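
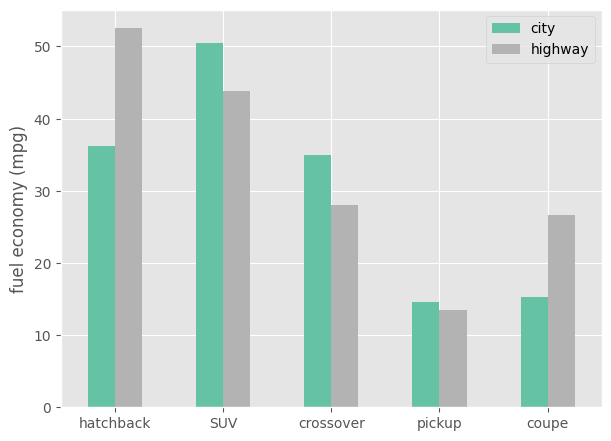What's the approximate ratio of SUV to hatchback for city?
SUV ≈ 50, hatchback ≈ 35; 50/35 ≈ 1.43.

≈ 1.43×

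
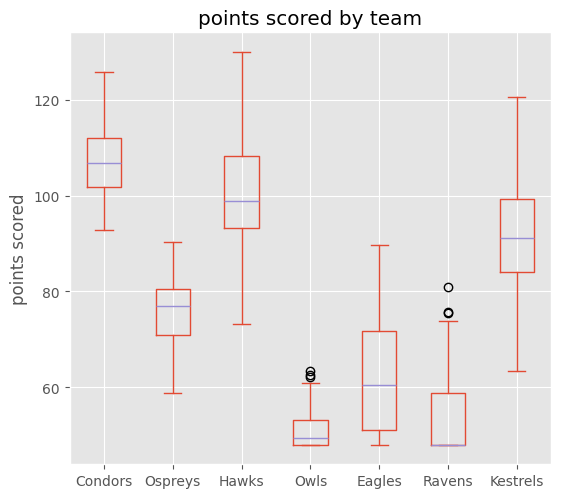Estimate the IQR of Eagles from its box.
Q3 ≈ 70, Q1 ≈ 50; IQR ≈ 20.

≈ 20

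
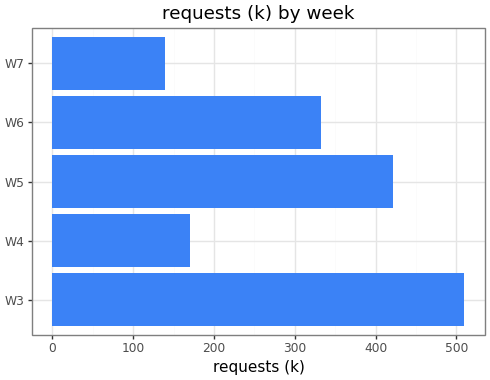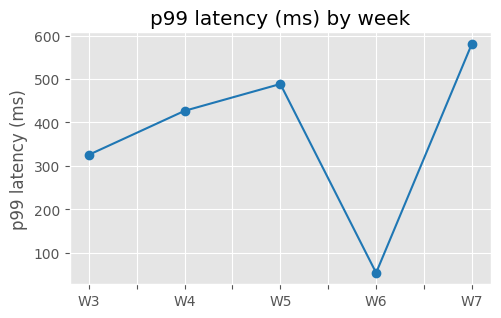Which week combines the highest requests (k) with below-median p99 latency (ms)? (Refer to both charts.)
W3

Chart 2 median p99 latency (ms) ≈ 400; below-median weeks: W3, W6. Among those, W3 has the highest requests (k) (≈ 500).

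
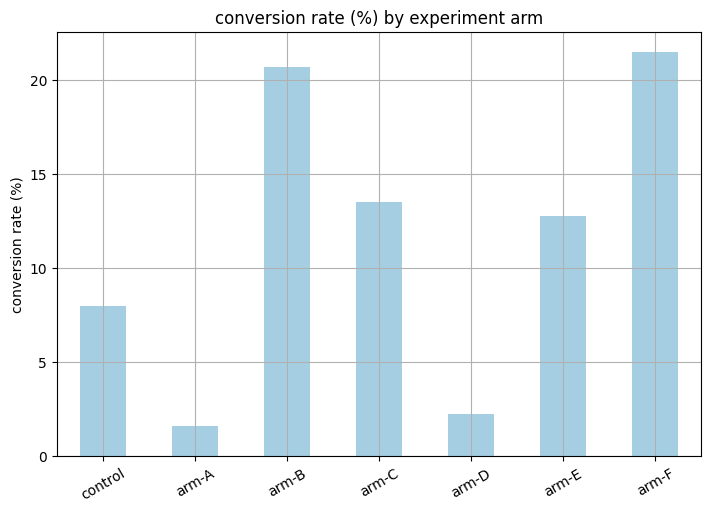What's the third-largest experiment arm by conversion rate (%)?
arm-C

Top 4: arm-F ≈ 22, arm-B ≈ 20, arm-C ≈ 14, arm-E ≈ 12.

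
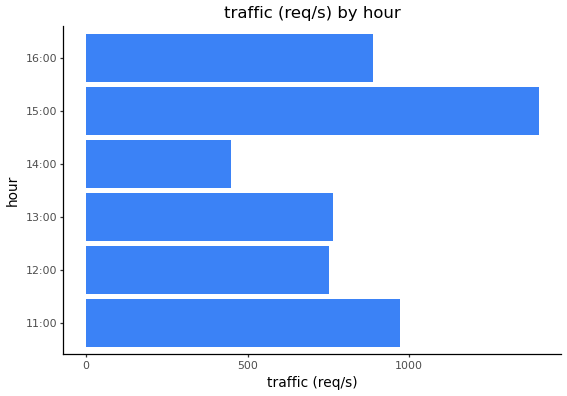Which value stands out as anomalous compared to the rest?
15:00 ≈ 1400; the rest sit between ≈ 400 and ≈ 1000.

15:00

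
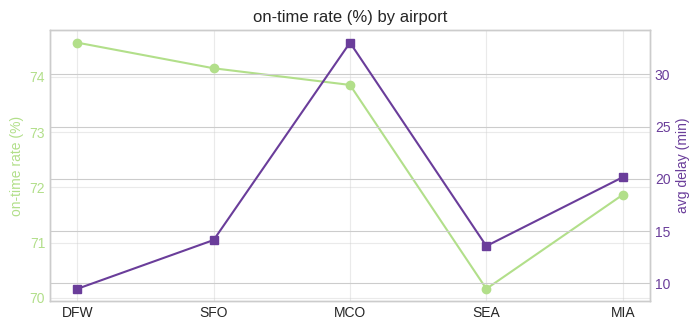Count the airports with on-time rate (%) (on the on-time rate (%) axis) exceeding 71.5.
4

Above 71.5: DFW, SFO, MCO, MIA.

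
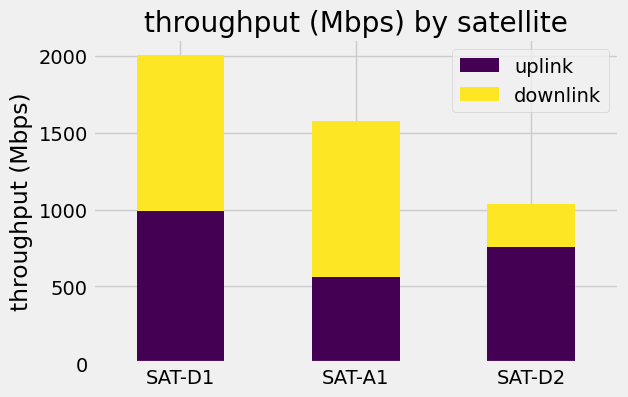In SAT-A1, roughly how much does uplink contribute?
uplink top ≈ 600, bottom ≈ 0; segment ≈ 600.

≈ 600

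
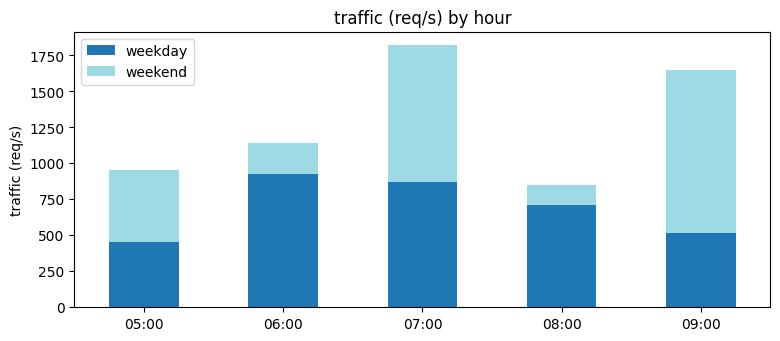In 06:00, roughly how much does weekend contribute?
≈ 200

weekend top ≈ 1200, bottom ≈ 1000; segment ≈ 200.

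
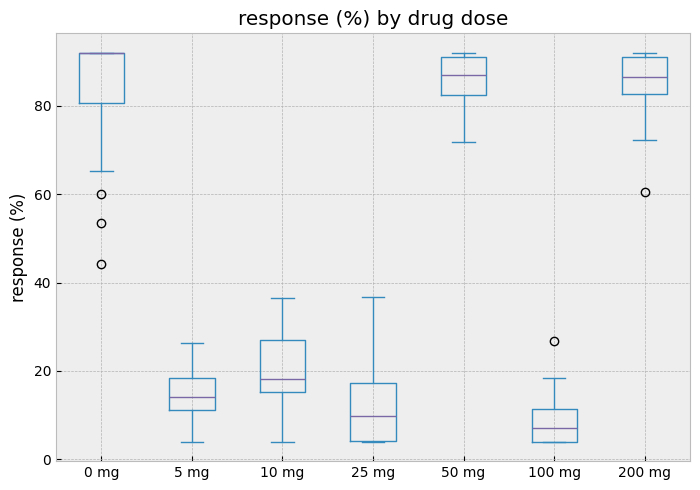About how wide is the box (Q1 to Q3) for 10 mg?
Q3 ≈ 30, Q1 ≈ 20; IQR ≈ 10.

≈ 10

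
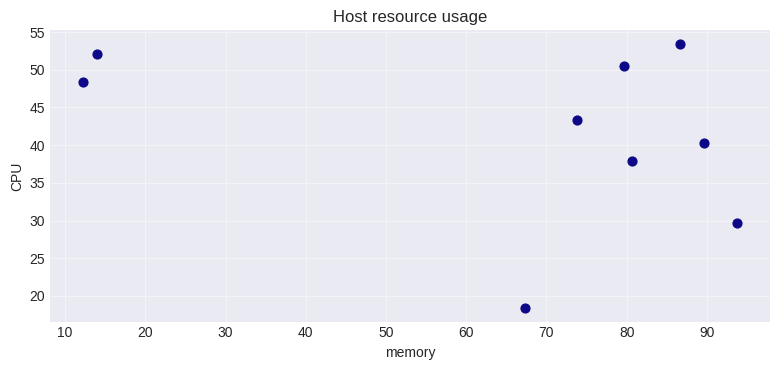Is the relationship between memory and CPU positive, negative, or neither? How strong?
negative, weak

Points are negatively correlated; weak (|r| ≈ 0.3).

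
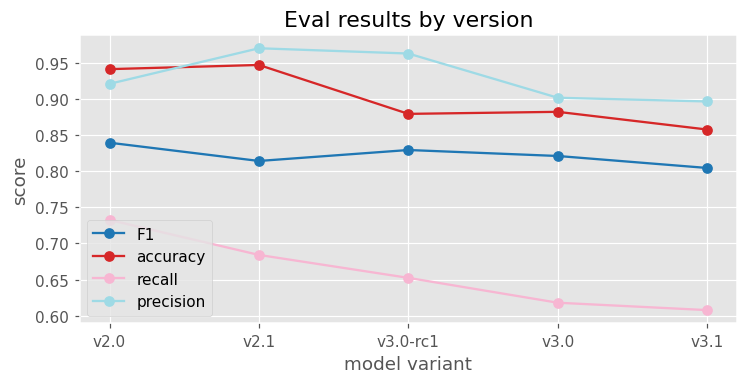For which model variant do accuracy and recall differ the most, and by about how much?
v3.0: accuracy ≈ 0.90, recall ≈ 0.60 → gap ≈ 0.30. Next-largest (v2.1) is only ≈ 0.25.

v3.0, ≈ 0.30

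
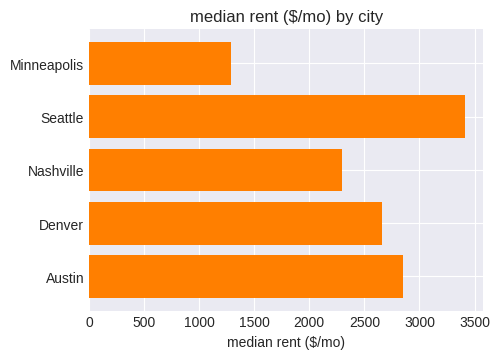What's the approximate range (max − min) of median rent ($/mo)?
Max Seattle ≈ 3500, min Minneapolis ≈ 1500; range ≈ 2000.

≈ 2000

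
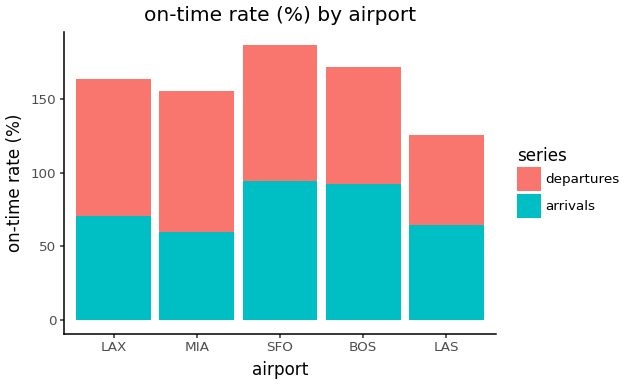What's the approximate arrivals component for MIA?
arrivals top ≈ 60, bottom ≈ 0; segment ≈ 60.

≈ 60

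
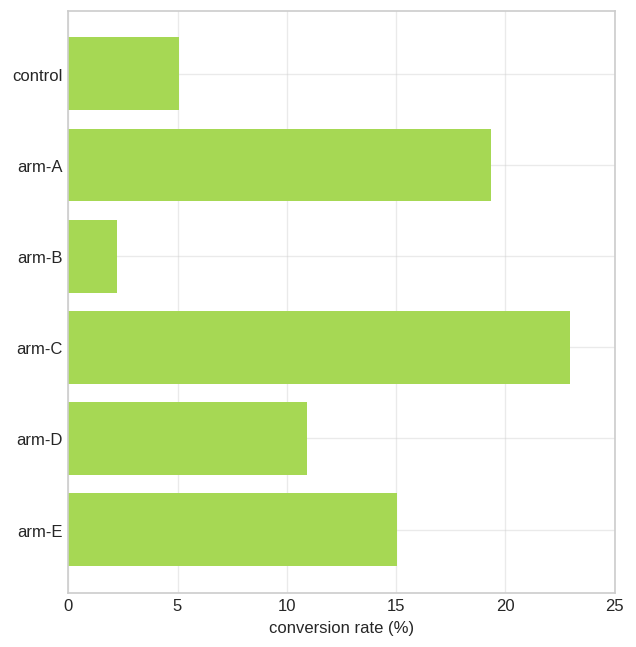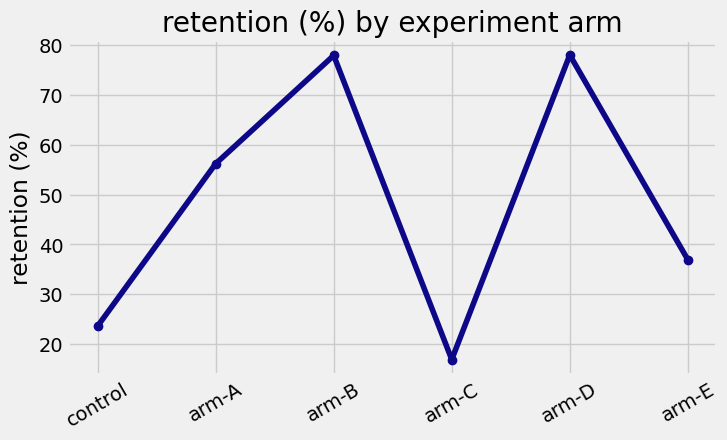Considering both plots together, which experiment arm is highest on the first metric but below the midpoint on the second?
Chart 2 median retention (%) ≈ 50; below-median experiment arms: control, arm-C, arm-E. Among those, arm-C has the highest conversion rate (%) (≈ 25).

arm-C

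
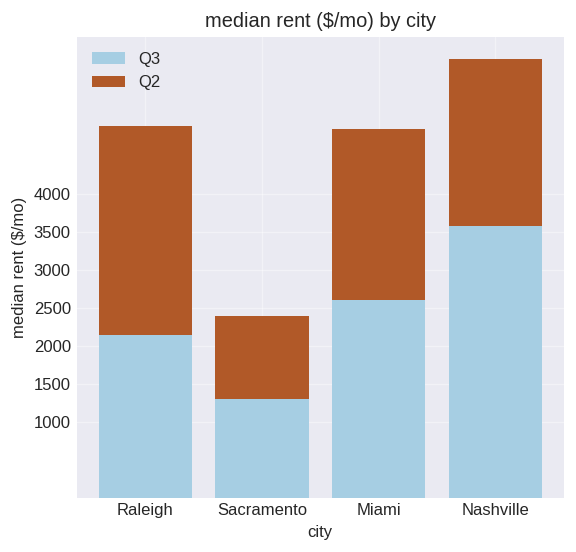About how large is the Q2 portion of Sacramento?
Q2 top ≈ 2500, bottom ≈ 1500; segment ≈ 1000.

≈ 1000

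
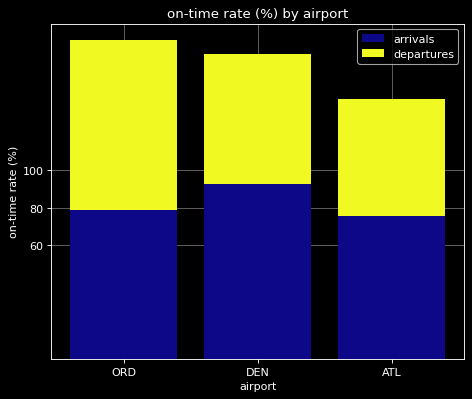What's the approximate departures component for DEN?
departures top ≈ 160, bottom ≈ 100; segment ≈ 60.

≈ 60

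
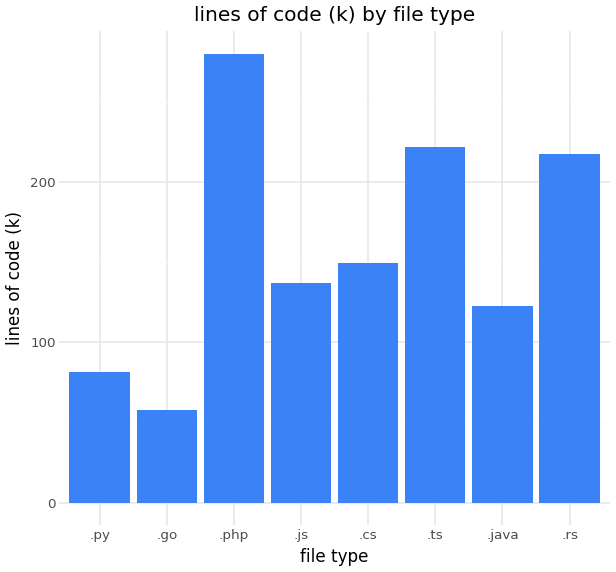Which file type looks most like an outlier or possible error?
.php ≈ 275; the rest sit between ≈ 50 and ≈ 225.

.php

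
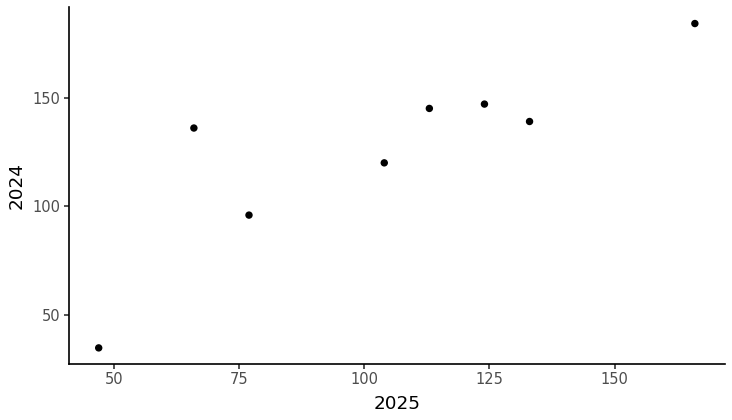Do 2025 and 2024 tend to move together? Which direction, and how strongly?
Points are positively correlated; strong (|r| ≈ 0.8).

positive, strong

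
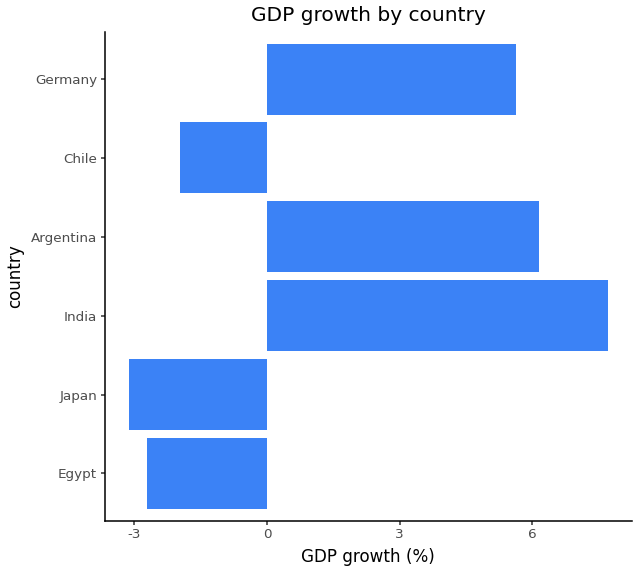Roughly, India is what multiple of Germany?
≈ 1.33×

India ≈ 8, Germany ≈ 6; 8/6 ≈ 1.33.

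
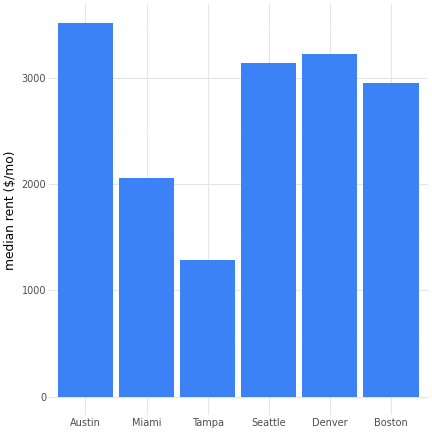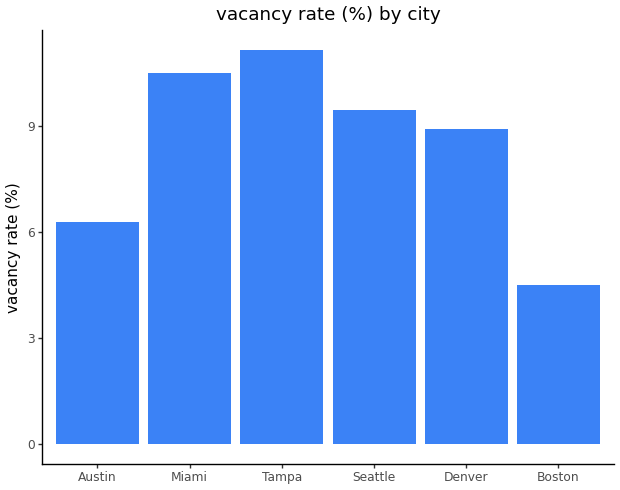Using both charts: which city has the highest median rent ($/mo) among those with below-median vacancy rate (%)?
Austin

Chart 2 median vacancy rate (%) ≈ 10; below-median cities: Austin, Denver, Boston. Among those, Austin has the highest median rent ($/mo) (≈ 3500).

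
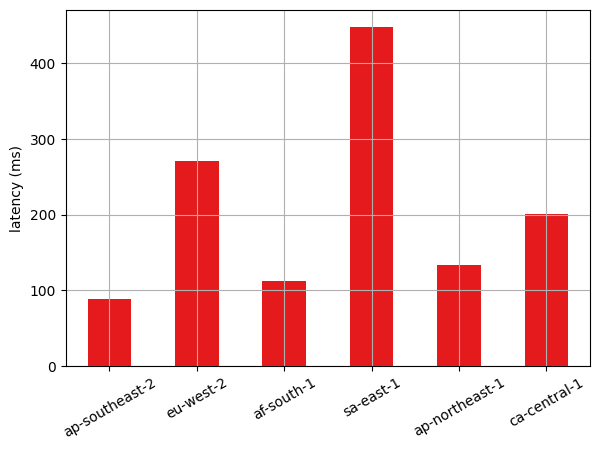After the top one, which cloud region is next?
Top 3: sa-east-1 ≈ 450, eu-west-2 ≈ 250, ca-central-1 ≈ 200.

eu-west-2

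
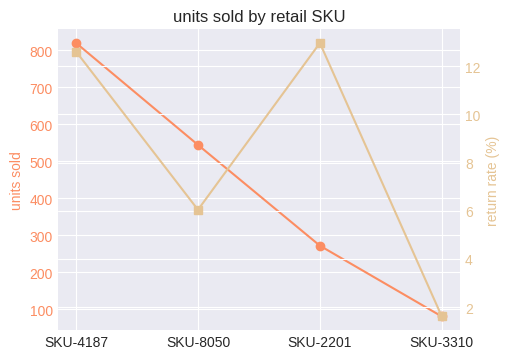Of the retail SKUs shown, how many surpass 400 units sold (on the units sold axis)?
Above 400: SKU-4187, SKU-8050.

2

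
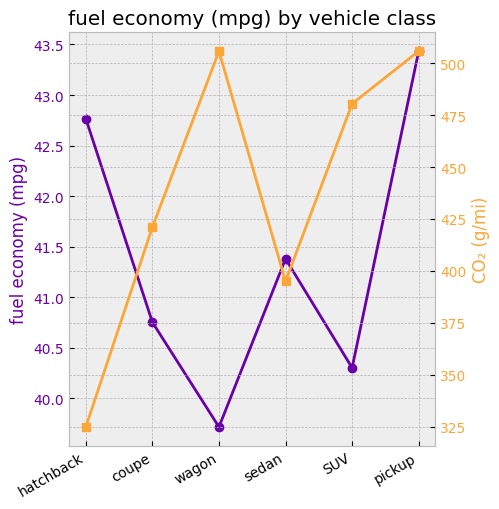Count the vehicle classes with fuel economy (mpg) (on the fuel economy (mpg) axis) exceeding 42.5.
2

Above 42.5: hatchback, pickup.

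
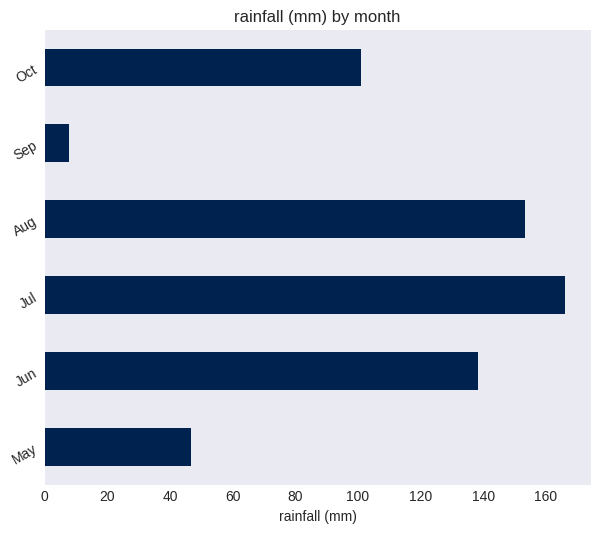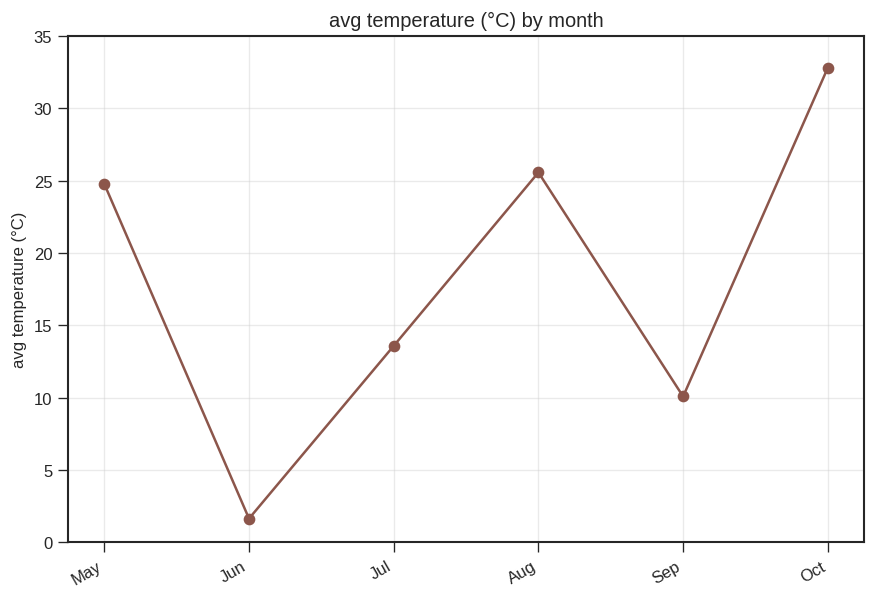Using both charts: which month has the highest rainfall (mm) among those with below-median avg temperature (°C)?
Jul

Chart 2 median avg temperature (°C) ≈ 20; below-median months: Jun, Jul, Sep. Among those, Jul has the highest rainfall (mm) (≈ 160).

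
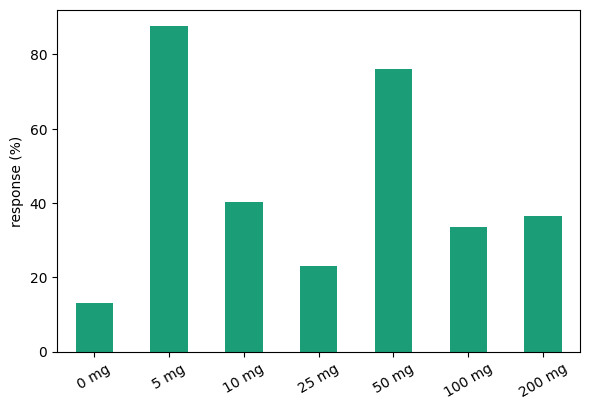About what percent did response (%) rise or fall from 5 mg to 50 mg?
5 mg ≈ 90, 50 mg ≈ 80; (80 − 90) / 90 ≈ -11.1%.

≈ -11.1%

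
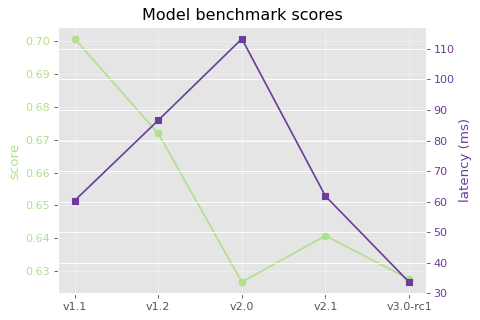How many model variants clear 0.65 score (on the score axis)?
2

Above 0.65: v1.1, v1.2.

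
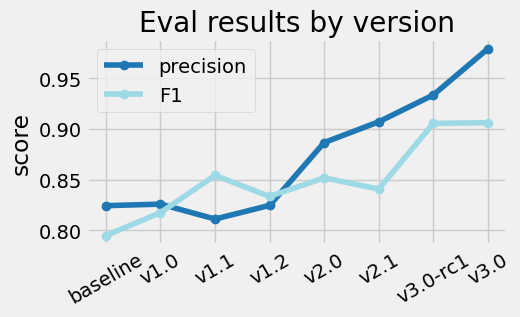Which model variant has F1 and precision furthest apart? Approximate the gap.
v3.0, ≈ 0.08

v3.0: F1 ≈ 0.90, precision ≈ 0.98 → gap ≈ 0.08. Next-largest (v2.1) is only ≈ 0.06.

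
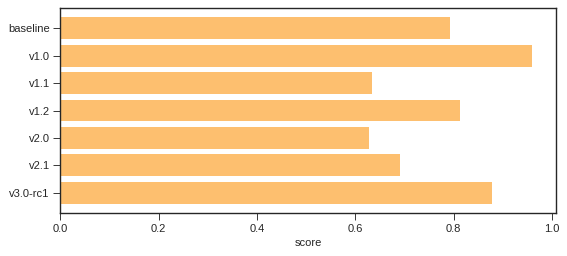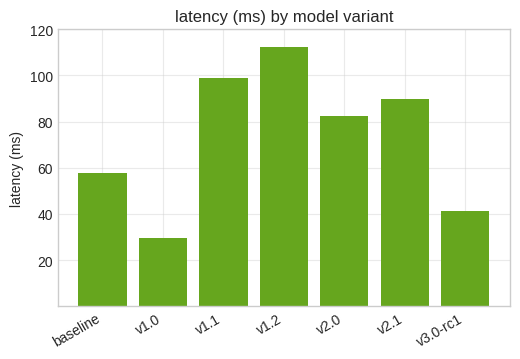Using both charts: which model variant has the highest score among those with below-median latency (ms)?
Chart 2 median latency (ms) ≈ 80; below-median model variants: baseline, v1.0, v3.0-rc1. Among those, v1.0 has the highest score (≈ 1).

v1.0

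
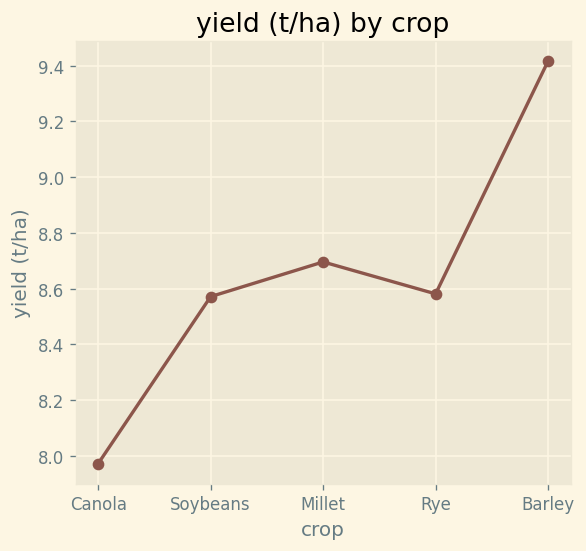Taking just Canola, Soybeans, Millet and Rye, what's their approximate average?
≈ 8.45

(8.0 + 8.6 + 8.6 + 8.6) / 4 ≈ 8.45.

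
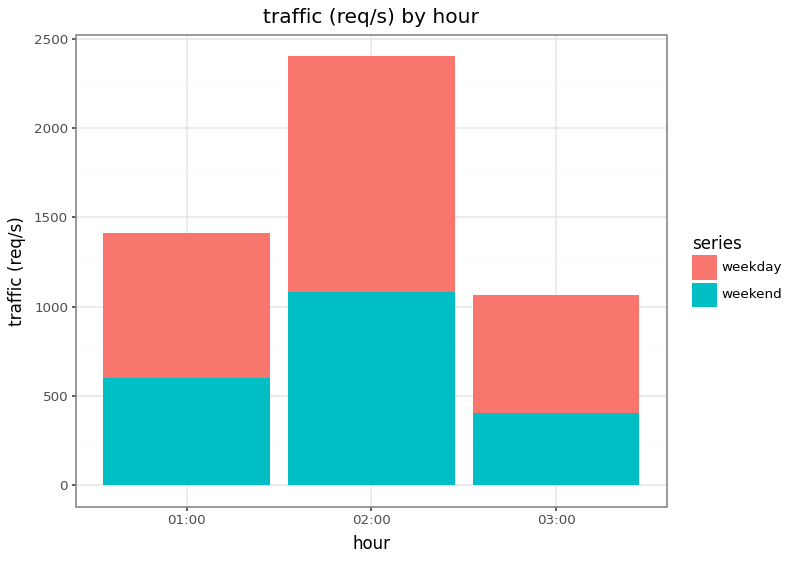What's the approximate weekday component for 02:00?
weekday top ≈ 2500, bottom ≈ 1000; segment ≈ 1500.

≈ 1500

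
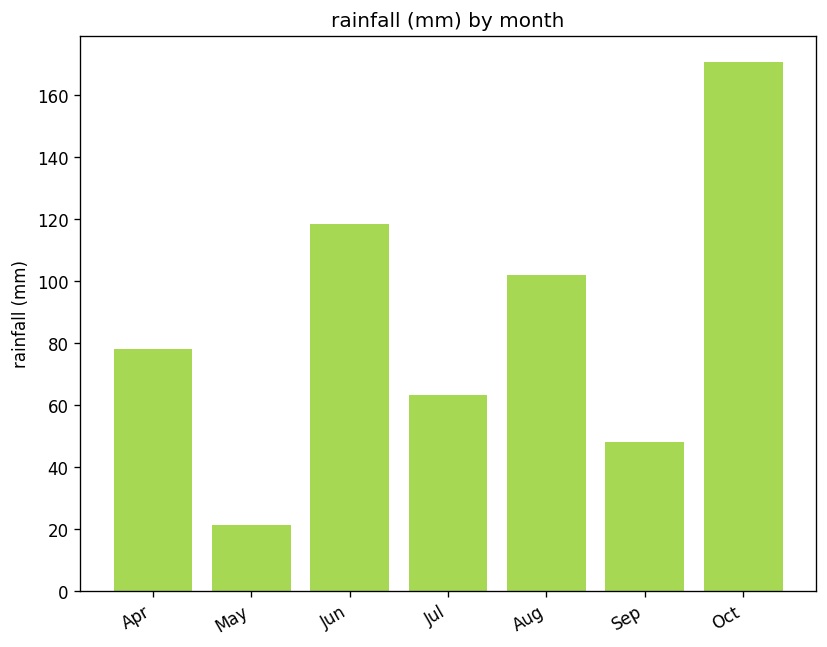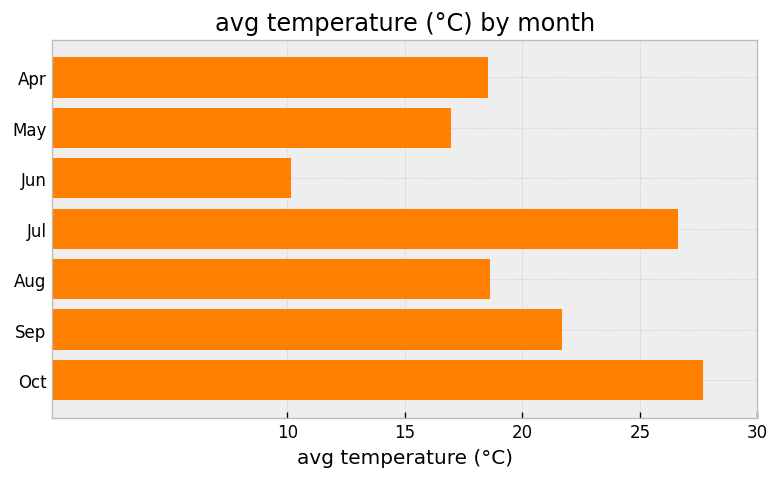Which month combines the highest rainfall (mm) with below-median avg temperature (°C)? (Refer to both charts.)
Jun

Chart 2 median avg temperature (°C) ≈ 20; below-median months: Apr, May, Jun. Among those, Jun has the highest rainfall (mm) (≈ 120).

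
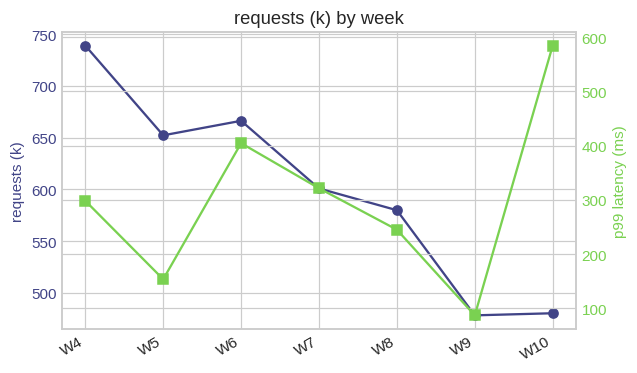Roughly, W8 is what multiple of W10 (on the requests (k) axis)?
W8 ≈ 575, W10 ≈ 475; 575/475 ≈ 1.21.

≈ 1.21×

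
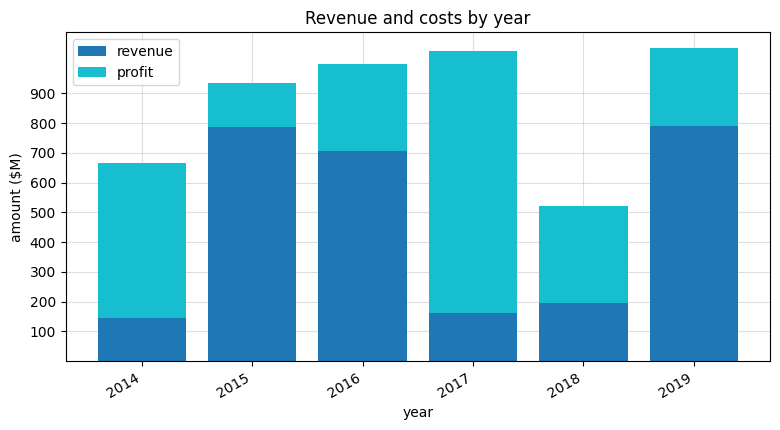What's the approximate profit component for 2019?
profit top ≈ 1100, bottom ≈ 800; segment ≈ 300.

≈ 300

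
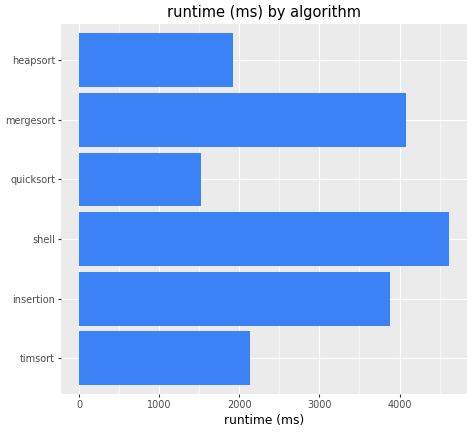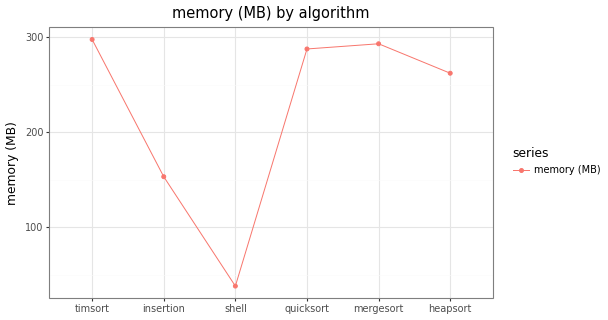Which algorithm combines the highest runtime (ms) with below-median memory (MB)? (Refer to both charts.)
Chart 2 median memory (MB) ≈ 250; below-median algorithms: insertion, shell, heapsort. Among those, shell has the highest runtime (ms) (≈ 4500).

shell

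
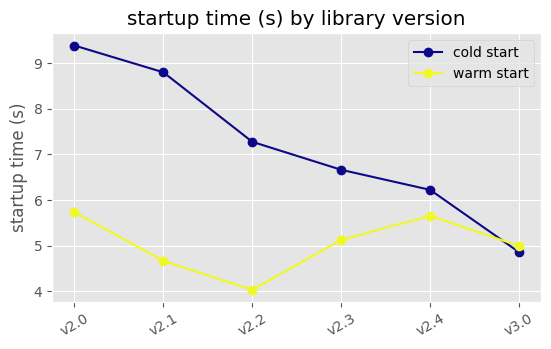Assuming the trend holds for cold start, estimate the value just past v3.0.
Last three: 6.5, 6.0, 5.0 → slope ≈ -0.75/step → next ≈ 4.25.

≈ 4.25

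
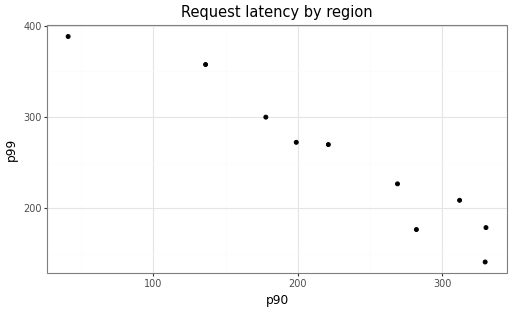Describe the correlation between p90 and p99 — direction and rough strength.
Points are negatively correlated; strong (|r| ≈ 1.0).

negative, strong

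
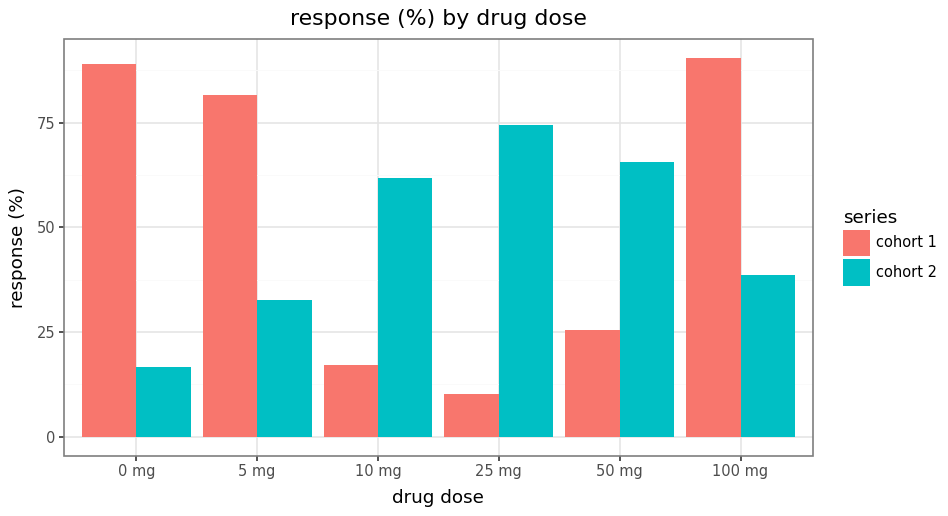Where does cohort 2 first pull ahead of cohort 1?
10 mg

5 mg: cohort 2 ≈ 30 vs cohort 1 ≈ 80 (not yet); 10 mg: cohort 2 ≈ 60 vs cohort 1 ≈ 20 (first crossover).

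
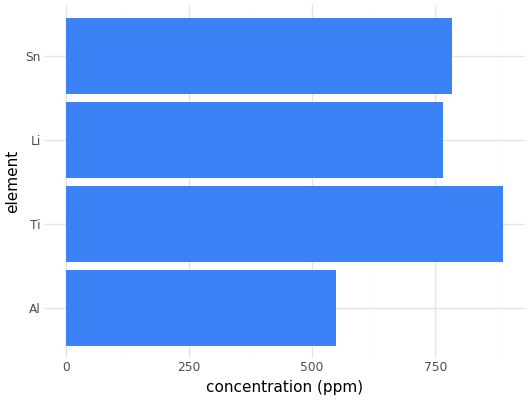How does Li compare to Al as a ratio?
Li ≈ 800, Al ≈ 500; 800/500 ≈ 1.6.

≈ 1.6×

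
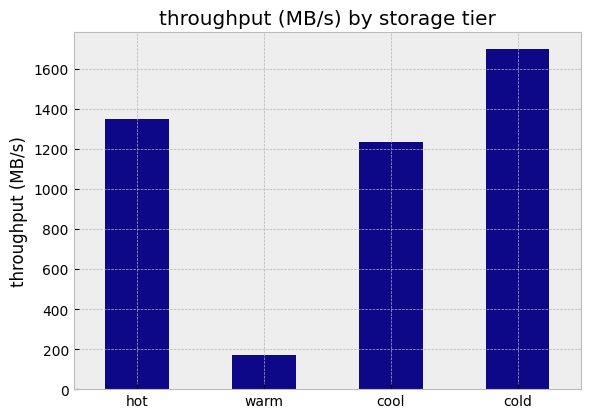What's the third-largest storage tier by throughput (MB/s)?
Top 4: cold ≈ 1600, hot ≈ 1400, cool ≈ 1200, warm ≈ 200.

cool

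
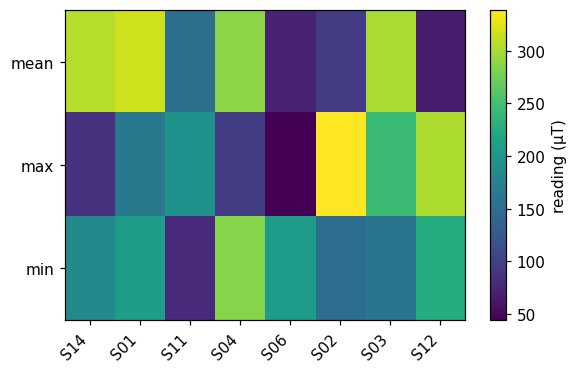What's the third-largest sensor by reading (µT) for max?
Top 4 for max: S02 ≈ 350, S12 ≈ 300, S03 ≈ 250, S11 ≈ 200.

S03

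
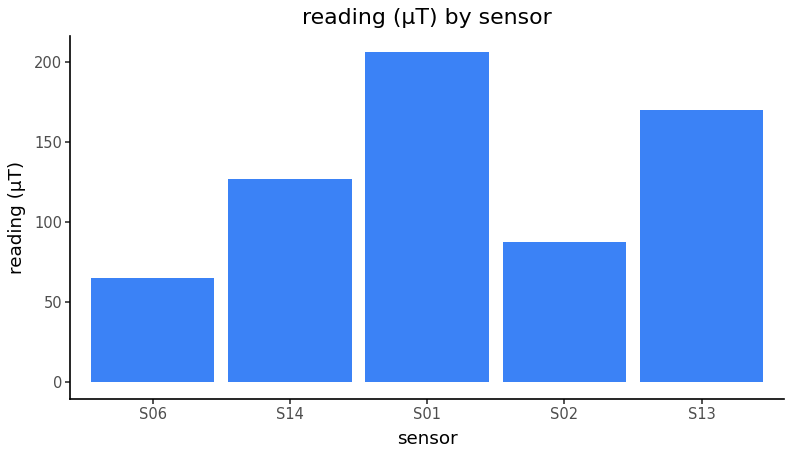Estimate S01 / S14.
≈ 1.67×

S01 ≈ 200, S14 ≈ 120; 200/120 ≈ 1.67.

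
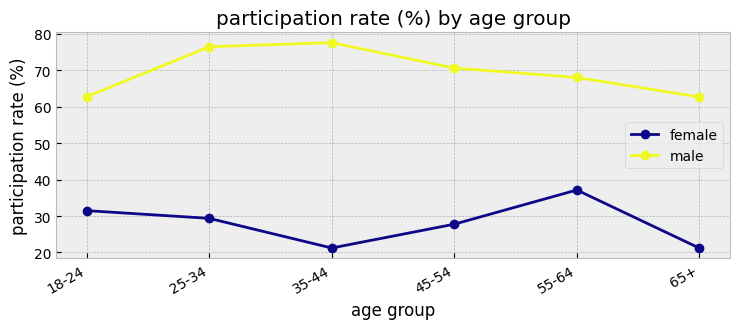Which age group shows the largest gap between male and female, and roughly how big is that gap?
35-44, ≈ 60 %

35-44: male ≈ 80, female ≈ 20 → gap ≈ 60. Next-largest (25-34) is only ≈ 45.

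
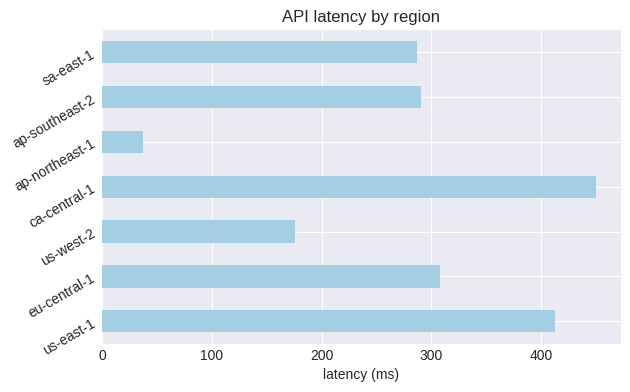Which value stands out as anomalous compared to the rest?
ap-northeast-1 ≈ 50; the rest sit between ≈ 200 and ≈ 450.

ap-northeast-1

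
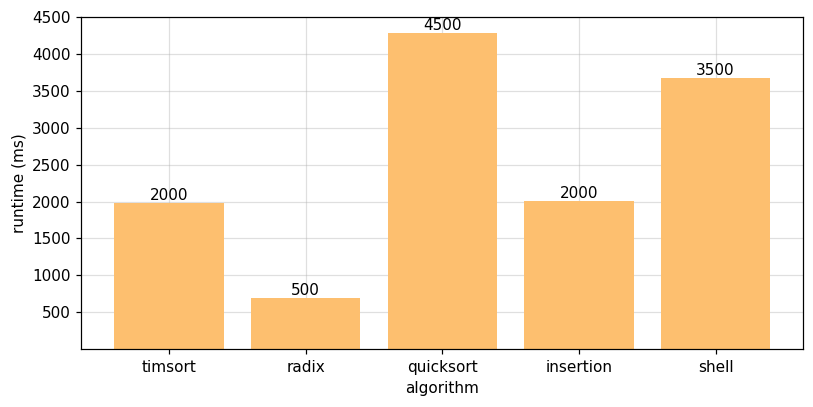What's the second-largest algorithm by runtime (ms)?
Top 3: quicksort ≈ 4500, shell ≈ 3500, insertion ≈ 2000.

shell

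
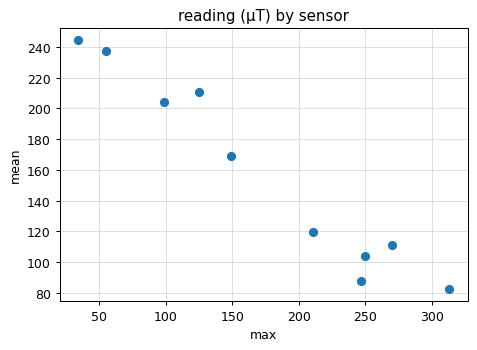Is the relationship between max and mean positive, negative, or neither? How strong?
Points are negatively correlated; strong (|r| ≈ 1.0).

negative, strong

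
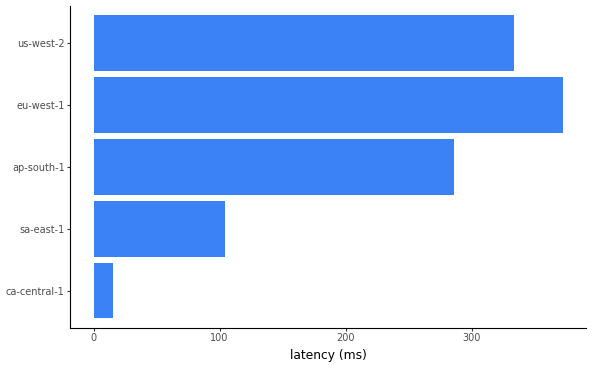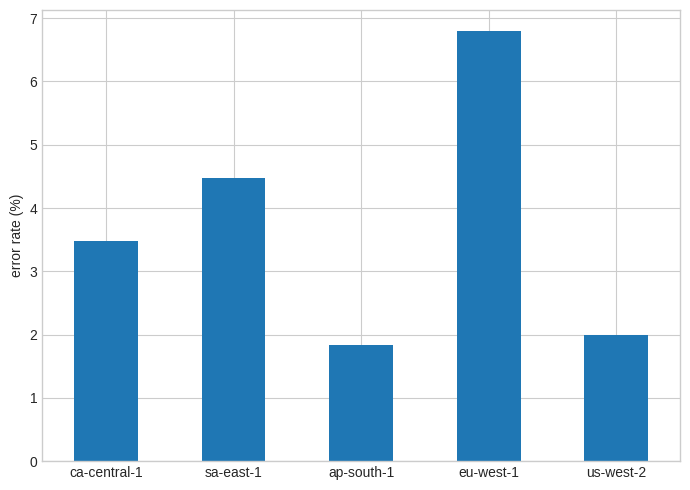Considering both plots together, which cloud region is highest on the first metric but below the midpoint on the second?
Chart 2 median error rate (%) ≈ 3; below-median cloud regions: ap-south-1, us-west-2. Among those, us-west-2 has the highest latency (ms) (≈ 350).

us-west-2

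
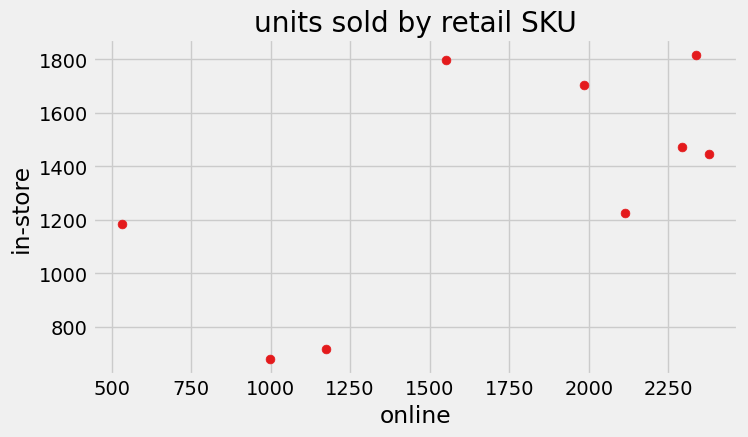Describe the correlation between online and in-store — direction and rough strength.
positive, moderate

Points are positively correlated; moderate (|r| ≈ 0.6).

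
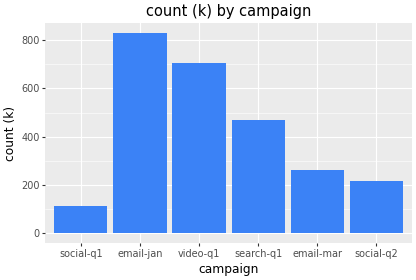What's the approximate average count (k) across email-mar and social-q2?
(300 + 200) / 2 ≈ 250.

≈ 250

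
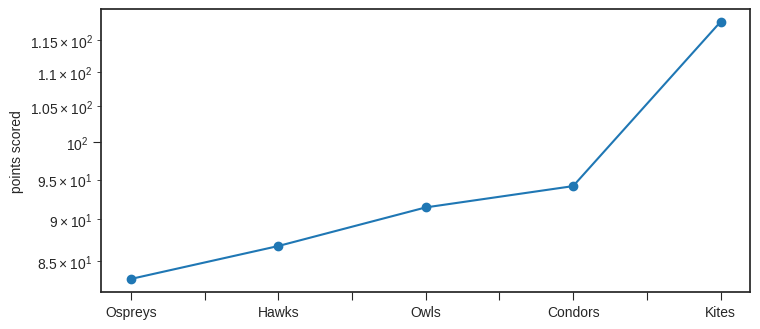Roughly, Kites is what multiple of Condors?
Kites ≈ 120, Condors ≈ 95; 120/95 ≈ 1.26.

≈ 1.26×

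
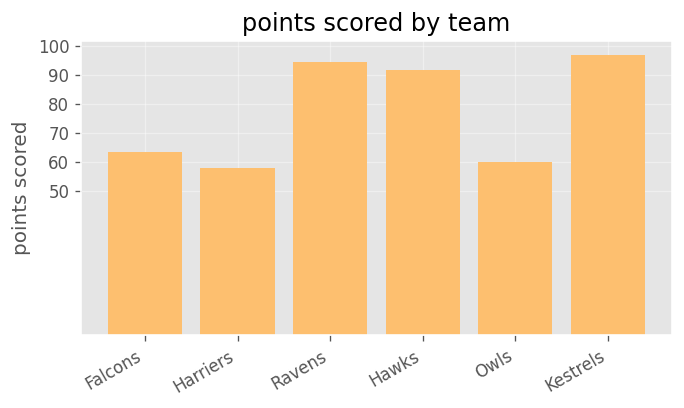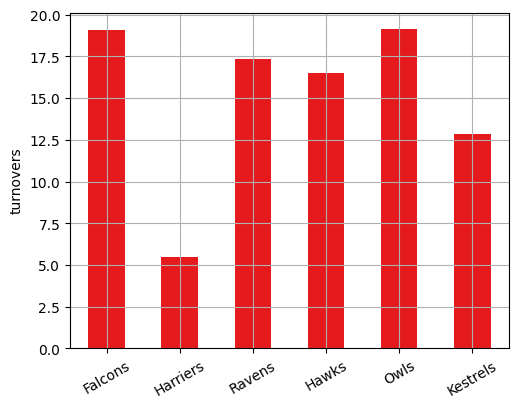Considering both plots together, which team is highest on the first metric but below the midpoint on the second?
Kestrels

Chart 2 median turnovers ≈ 16; below-median teams: Harriers, Hawks, Kestrels. Among those, Kestrels has the highest points scored (≈ 100).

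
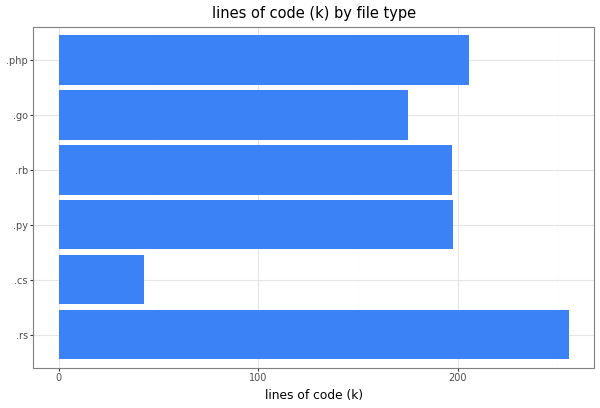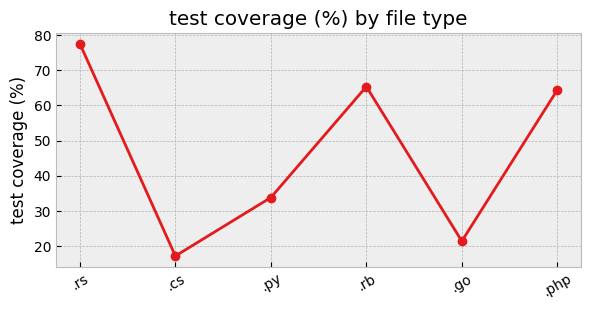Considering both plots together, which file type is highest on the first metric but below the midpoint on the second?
.py

Chart 2 median test coverage (%) ≈ 50; below-median file types: .cs, .py, .go. Among those, .py has the highest lines of code (k) (≈ 200).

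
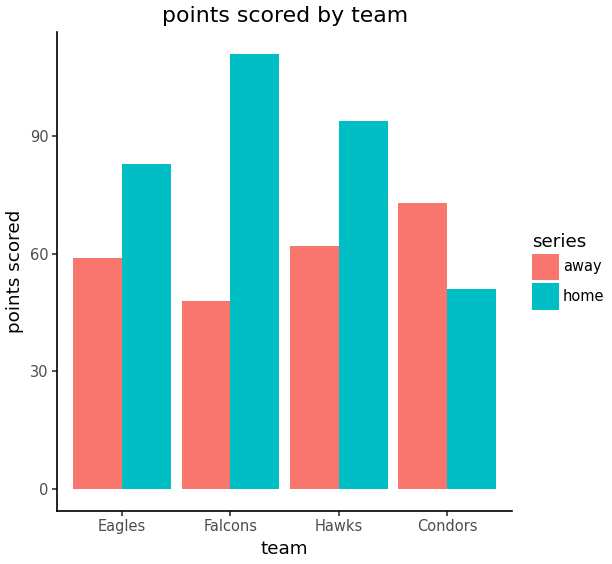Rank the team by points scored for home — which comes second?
Hawks

Top 3 for home: Falcons ≈ 110, Hawks ≈ 90, Eagles ≈ 80.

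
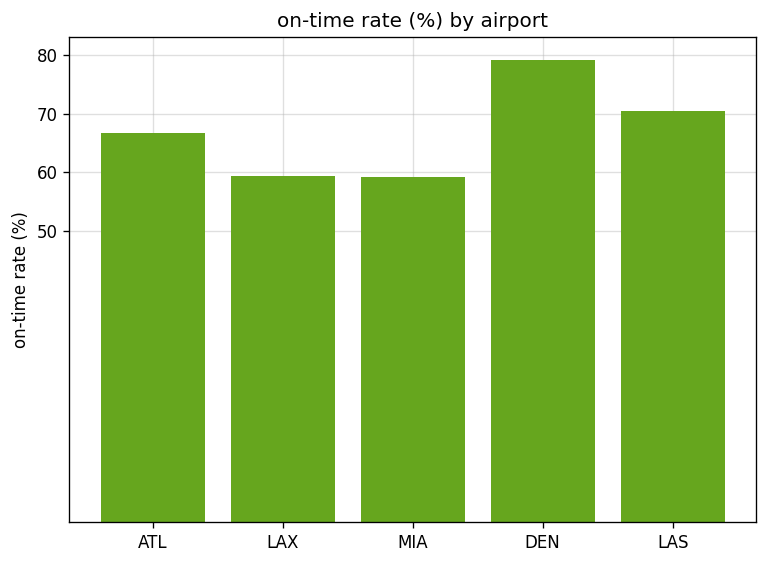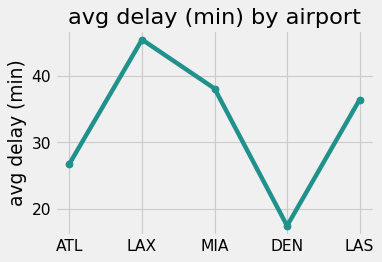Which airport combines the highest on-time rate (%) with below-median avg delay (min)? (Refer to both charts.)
DEN

Chart 2 median avg delay (min) ≈ 35; below-median airports: ATL, DEN. Among those, DEN has the highest on-time rate (%) (≈ 80).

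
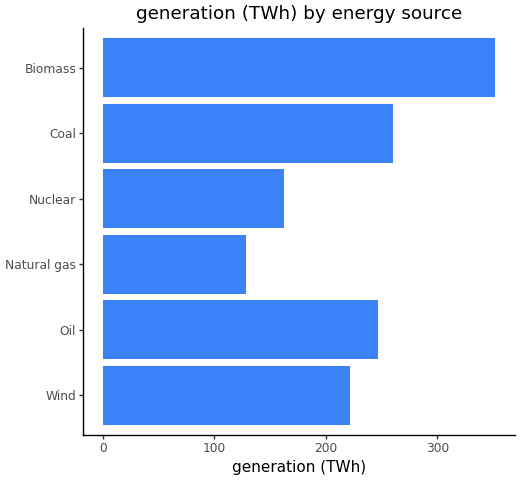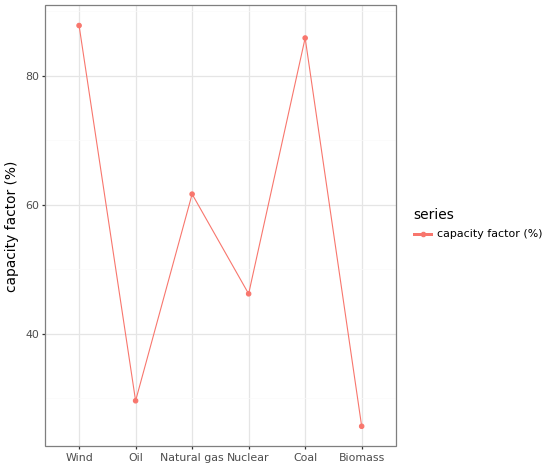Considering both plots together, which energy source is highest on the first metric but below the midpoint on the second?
Biomass

Chart 2 median capacity factor (%) ≈ 50; below-median energy sources: Oil, Nuclear, Biomass. Among those, Biomass has the highest generation (TWh) (≈ 350).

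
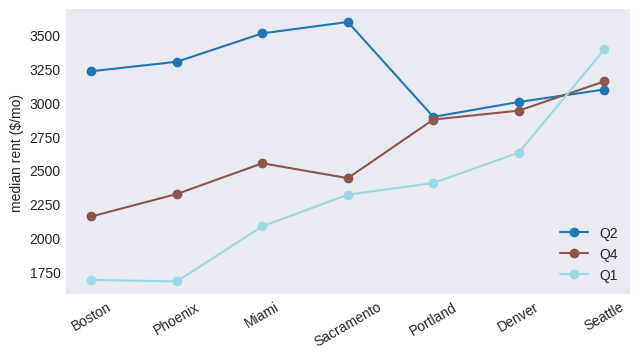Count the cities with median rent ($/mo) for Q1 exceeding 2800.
1

Above 2800: Seattle.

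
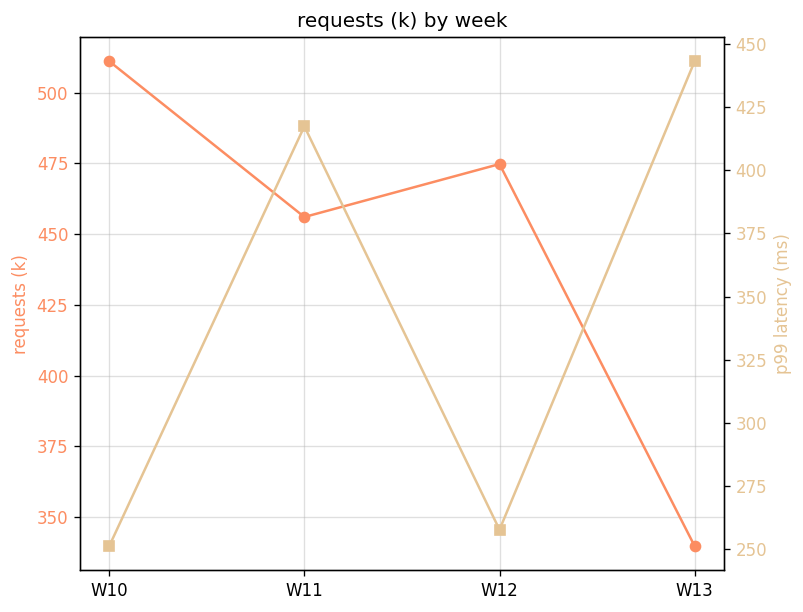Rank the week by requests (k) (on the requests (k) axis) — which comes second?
Top 3 (on the requests (k) axis): W10 ≈ 520, W12 ≈ 480, W11 ≈ 460.

W12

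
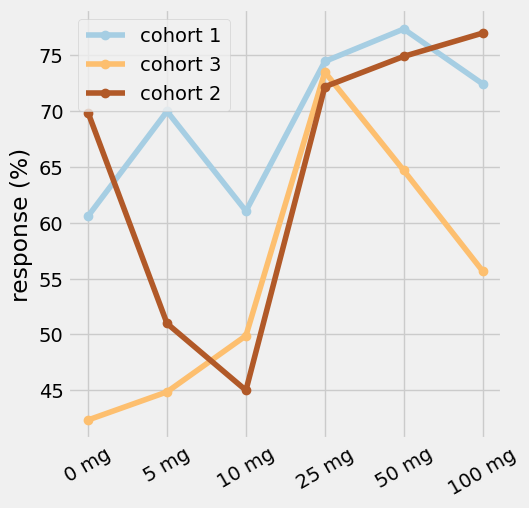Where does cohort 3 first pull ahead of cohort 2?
5 mg: cohort 3 ≈ 45 vs cohort 2 ≈ 50 (not yet); 10 mg: cohort 3 ≈ 50 vs cohort 2 ≈ 45 (first crossover).

10 mg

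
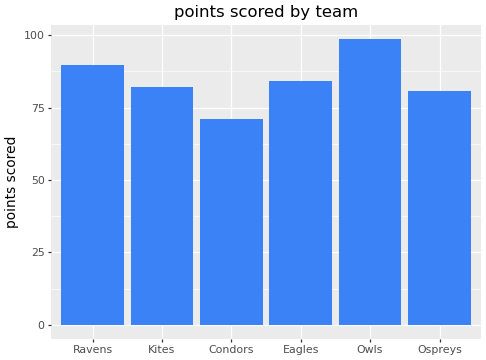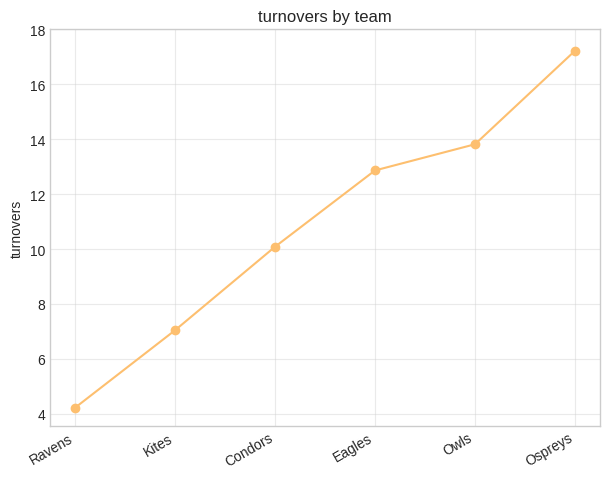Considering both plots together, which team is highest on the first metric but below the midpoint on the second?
Ravens

Chart 2 median turnovers ≈ 12; below-median teams: Ravens, Kites, Condors. Among those, Ravens has the highest points scored (≈ 90).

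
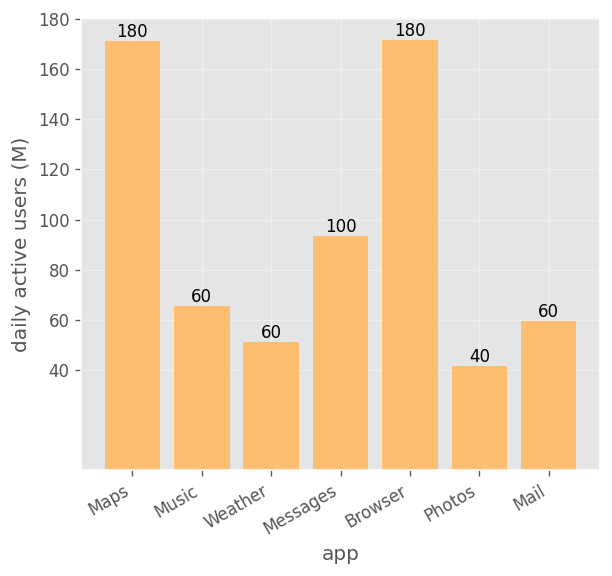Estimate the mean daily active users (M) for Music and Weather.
(60 + 60) / 2 ≈ 60.

≈ 60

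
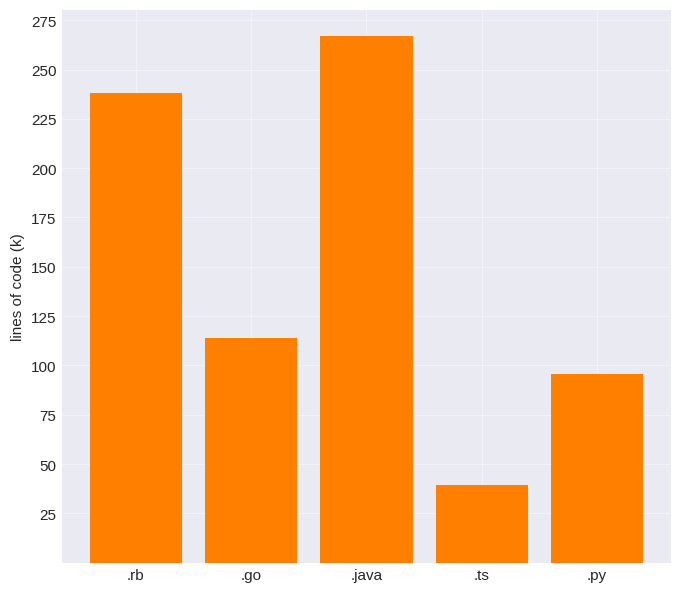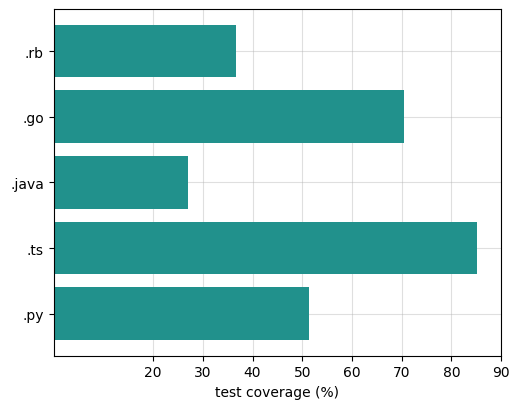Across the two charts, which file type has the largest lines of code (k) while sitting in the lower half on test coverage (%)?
.java

Chart 2 median test coverage (%) ≈ 50; below-median file types: .rb, .java. Among those, .java has the highest lines of code (k) (≈ 275).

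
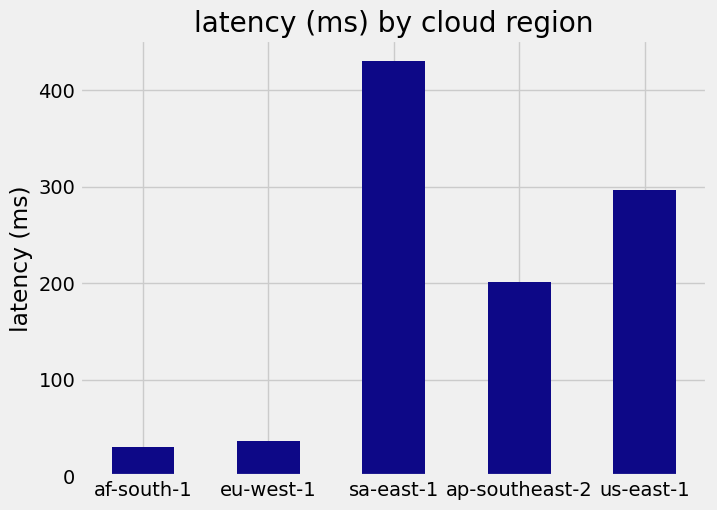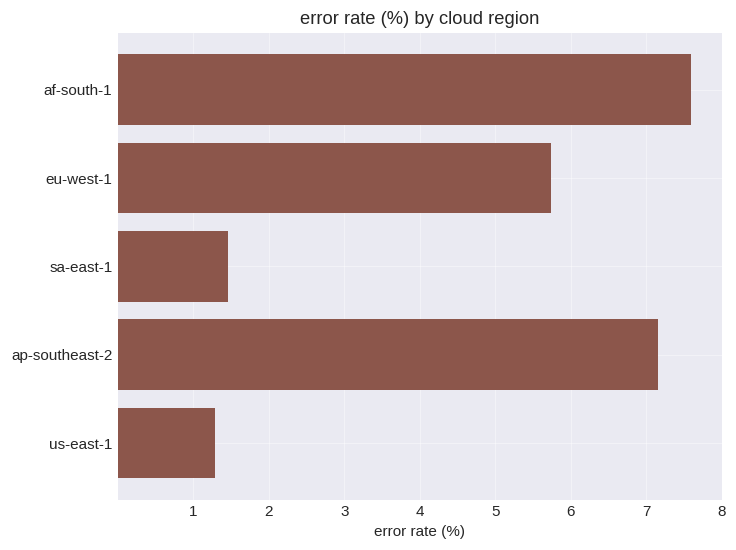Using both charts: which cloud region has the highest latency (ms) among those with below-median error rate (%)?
sa-east-1

Chart 2 median error rate (%) ≈ 6; below-median cloud regions: sa-east-1, us-east-1. Among those, sa-east-1 has the highest latency (ms) (≈ 450).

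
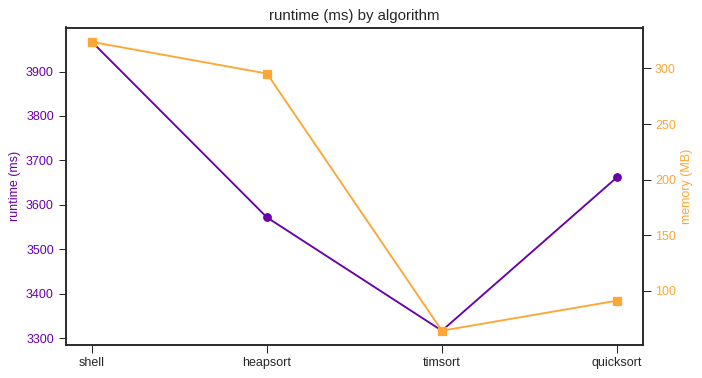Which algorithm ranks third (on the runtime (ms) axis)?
Top 4 (on the runtime (ms) axis): shell ≈ 4000, quicksort ≈ 3700, heapsort ≈ 3600, timsort ≈ 3300.

heapsort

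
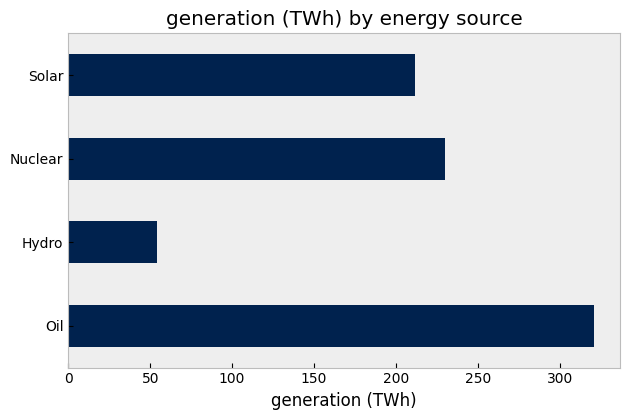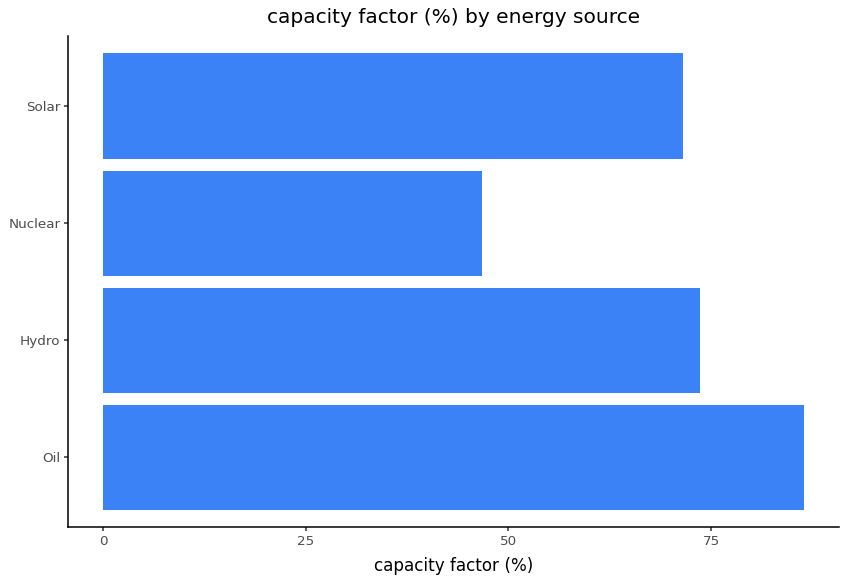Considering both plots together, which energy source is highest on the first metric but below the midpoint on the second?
Nuclear

Chart 2 median capacity factor (%) ≈ 70; below-median energy sources: Nuclear, Solar. Among those, Nuclear has the highest generation (TWh) (≈ 250).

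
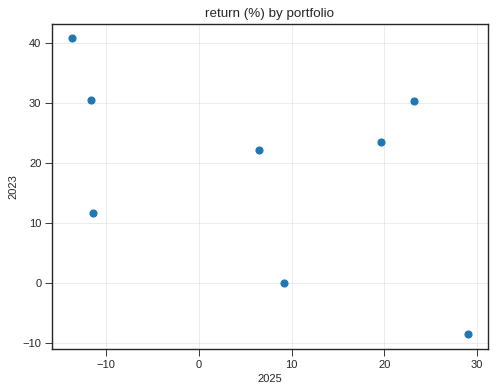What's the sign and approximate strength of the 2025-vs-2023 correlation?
Points are negatively correlated; moderate (|r| ≈ 0.5).

negative, moderate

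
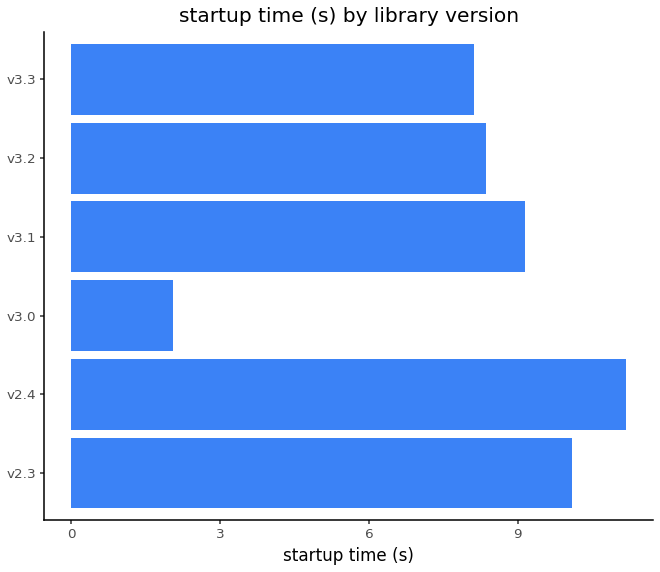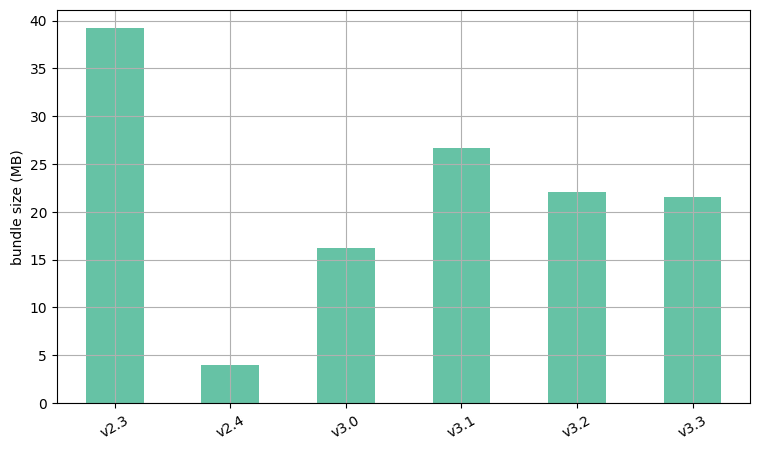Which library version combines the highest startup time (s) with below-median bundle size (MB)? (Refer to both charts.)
v2.4

Chart 2 median bundle size (MB) ≈ 20; below-median library versions: v2.4, v3.0, v3.3. Among those, v2.4 has the highest startup time (s) (≈ 12).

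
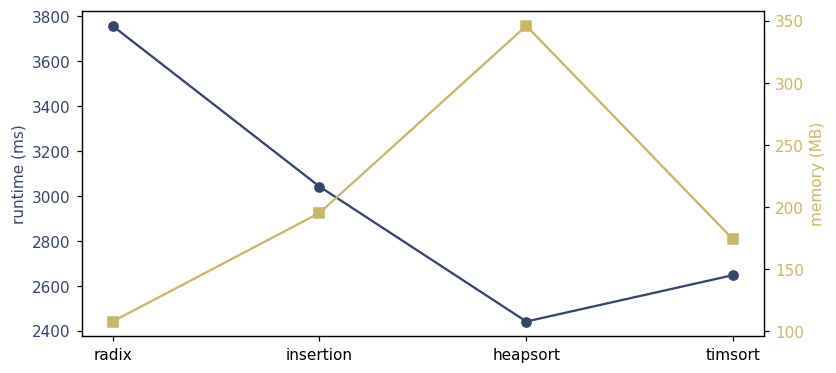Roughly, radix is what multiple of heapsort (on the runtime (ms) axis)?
≈ 1.58×

radix ≈ 3800, heapsort ≈ 2400; 3800/2400 ≈ 1.58.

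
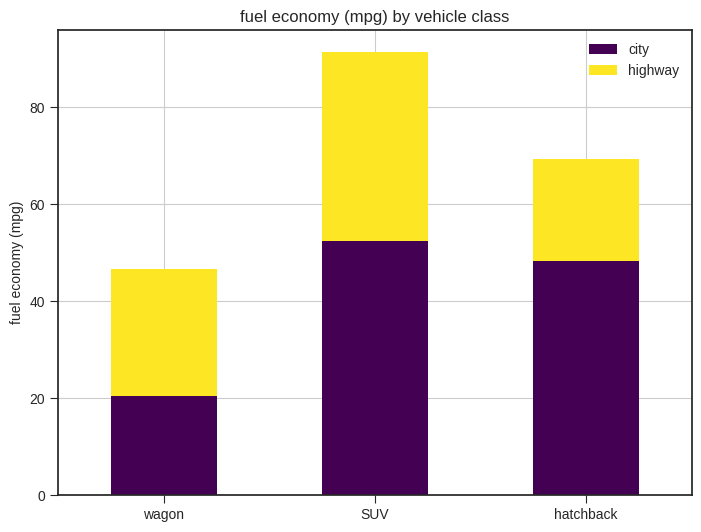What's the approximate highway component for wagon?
≈ 30

highway top ≈ 50, bottom ≈ 20; segment ≈ 30.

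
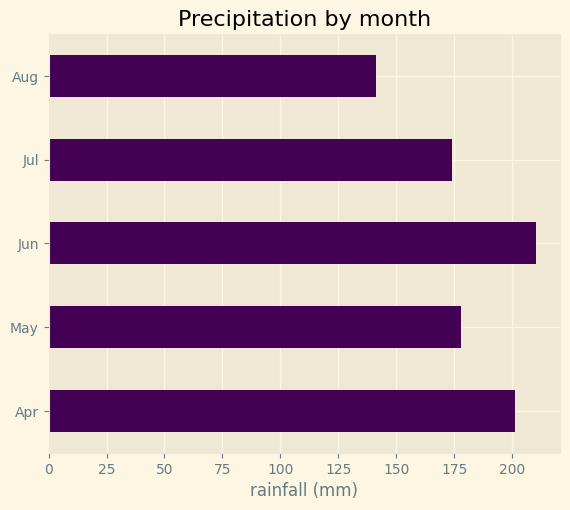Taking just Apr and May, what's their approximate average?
(200 + 180) / 2 ≈ 190.

≈ 190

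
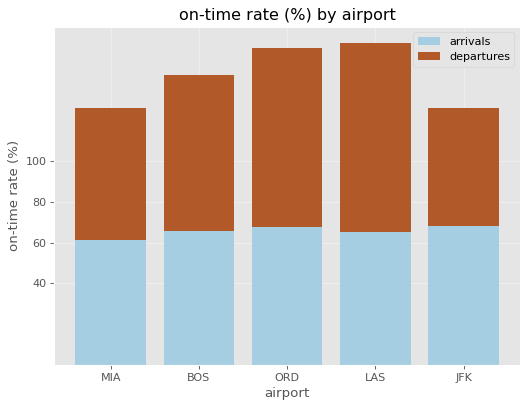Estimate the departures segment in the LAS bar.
departures top ≈ 160, bottom ≈ 60; segment ≈ 100.

≈ 100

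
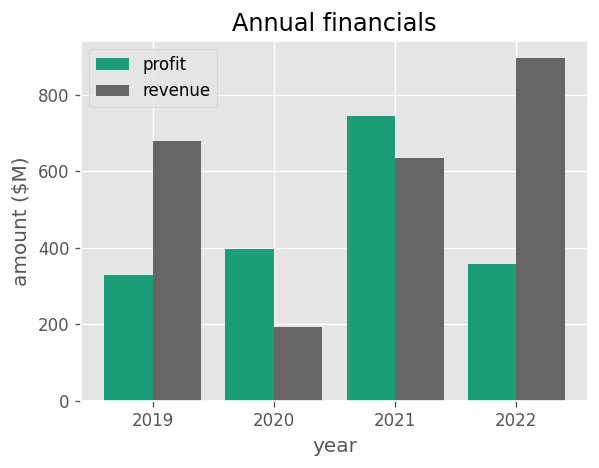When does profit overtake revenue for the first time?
2019: profit ≈ 300 vs revenue ≈ 700 (not yet); 2020: profit ≈ 400 vs revenue ≈ 200 (first crossover).

2020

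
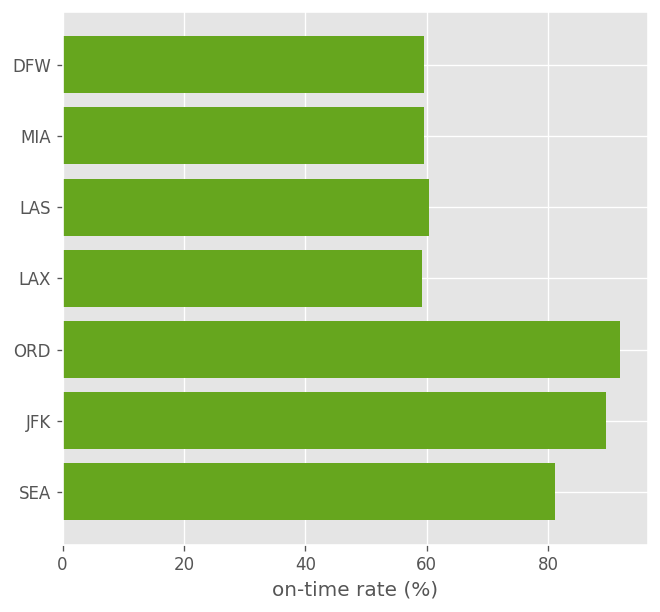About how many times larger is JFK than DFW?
≈ 1.5×

JFK ≈ 90, DFW ≈ 60; 90/60 ≈ 1.5.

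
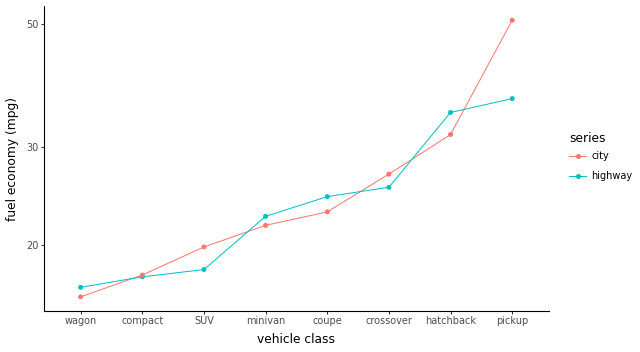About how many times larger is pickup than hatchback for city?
≈ 1.67×

pickup ≈ 50, hatchback ≈ 30; 50/30 ≈ 1.67.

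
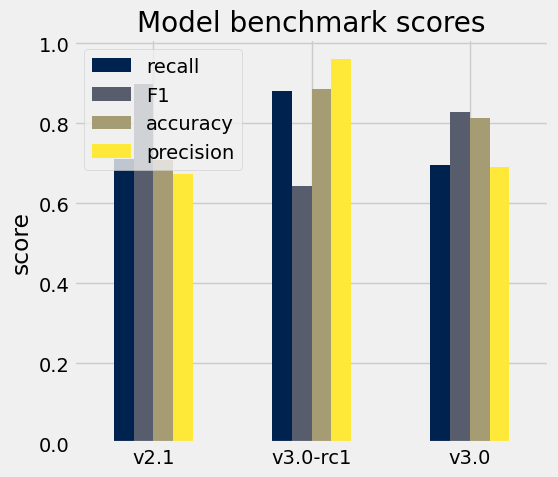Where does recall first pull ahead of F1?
v3.0-rc1

v2.1: recall ≈ 0.7 vs F1 ≈ 0.9 (not yet); v3.0-rc1: recall ≈ 0.9 vs F1 ≈ 0.6 (first crossover).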